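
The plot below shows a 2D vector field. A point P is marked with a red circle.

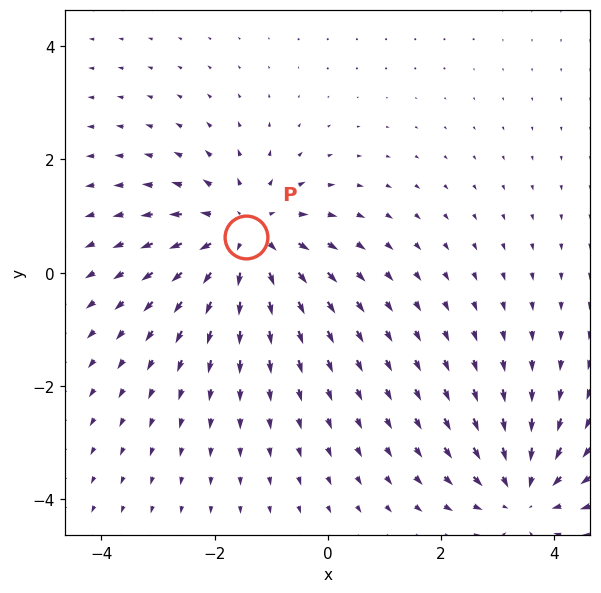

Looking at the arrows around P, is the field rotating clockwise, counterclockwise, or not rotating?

not rotating

Near P at (-1.5, 0.6) the arrows show no circulation. The curl there is ≈0.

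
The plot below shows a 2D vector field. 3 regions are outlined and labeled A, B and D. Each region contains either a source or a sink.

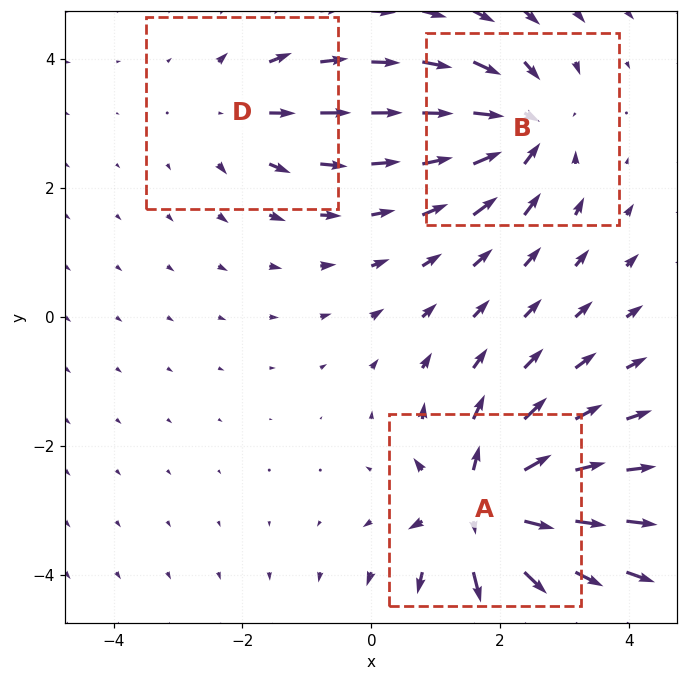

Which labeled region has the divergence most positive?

Divergence at each region's feature centre — A: about +6, B: about -4, D: about +3. Region A is most positive.

A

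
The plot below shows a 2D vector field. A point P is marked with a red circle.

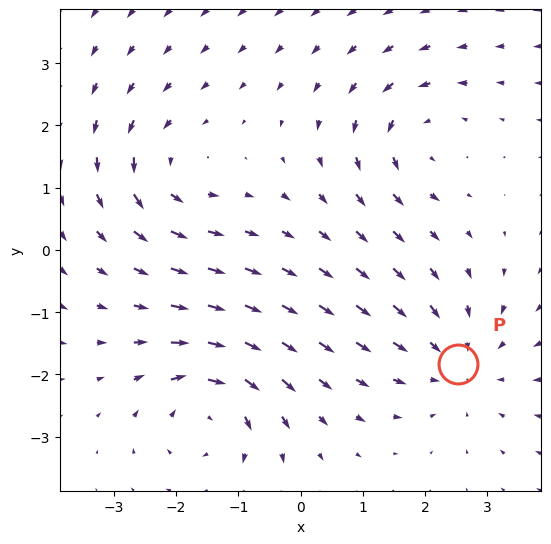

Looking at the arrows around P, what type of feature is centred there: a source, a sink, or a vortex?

At P (2.5, -1.8) the arrows converge inward. Divergence about -4, curl ≈0 — negative divergence with near-zero curl is a sink.

sink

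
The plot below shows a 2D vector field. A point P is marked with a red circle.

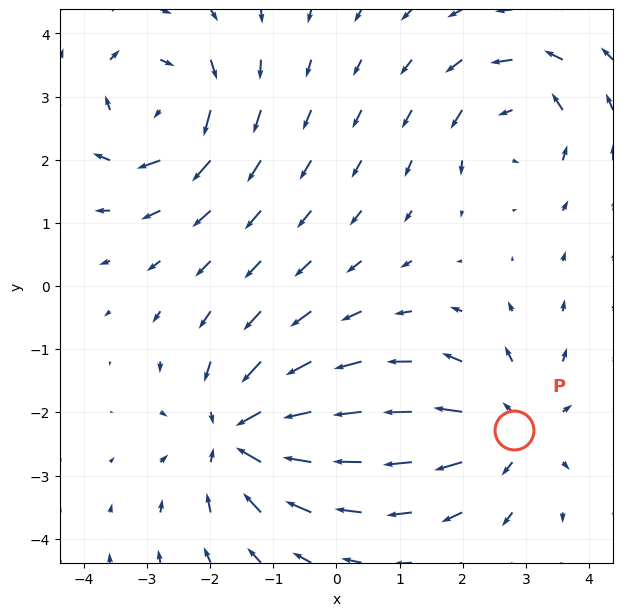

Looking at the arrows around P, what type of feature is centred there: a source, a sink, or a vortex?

At P (2.8, -2.3) the arrows spread outward. Divergence about +3, curl ≈0 — positive divergence with near-zero curl is a source.

source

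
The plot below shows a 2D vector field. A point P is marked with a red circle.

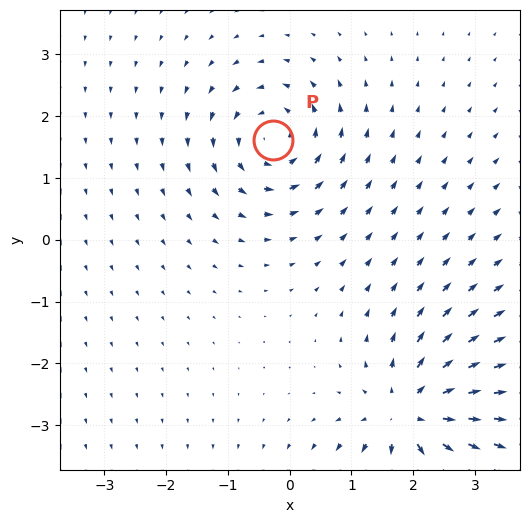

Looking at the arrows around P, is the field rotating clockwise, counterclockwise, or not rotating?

Near P at (-0.3, 1.6) the arrows circulate counterclockwise. The curl (z-component) there is about +4; positive curl means counterclockwise rotation.

counterclockwise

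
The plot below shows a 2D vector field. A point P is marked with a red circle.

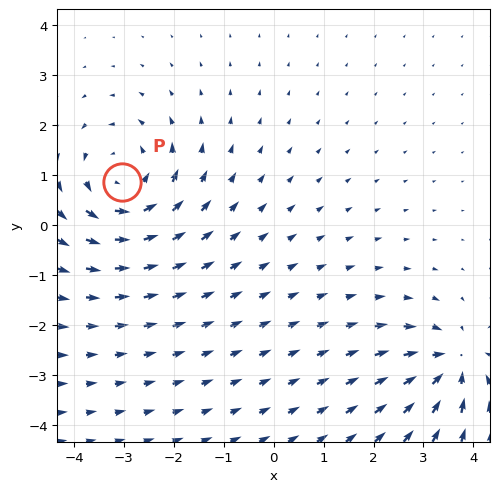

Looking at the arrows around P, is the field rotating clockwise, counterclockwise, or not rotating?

counterclockwise

Near P at (-3.0, 0.9) the arrows circulate counterclockwise. The curl (z-component) there is about +3; positive curl means counterclockwise rotation.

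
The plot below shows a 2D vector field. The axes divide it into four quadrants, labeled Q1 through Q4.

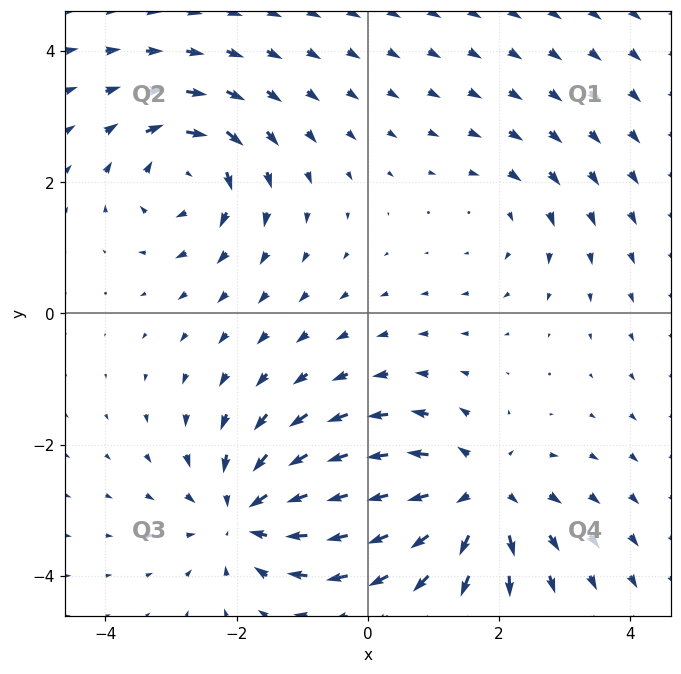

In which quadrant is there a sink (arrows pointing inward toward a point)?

Q3

The sink sits at approximately (-1.8, -3.1), which lies in quadrant Q3. The divergence there is about -5, negative as expected for a sink.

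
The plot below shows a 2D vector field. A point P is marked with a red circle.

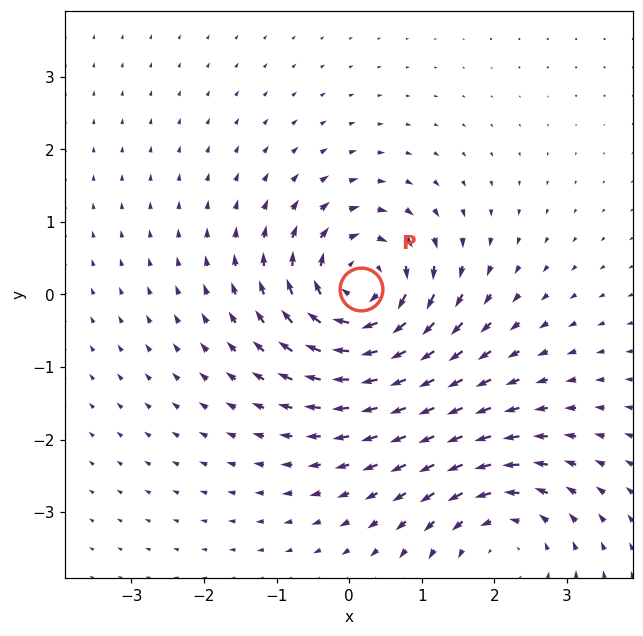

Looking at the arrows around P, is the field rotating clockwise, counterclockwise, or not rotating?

clockwise

Near P at (0.2, 0.1) the arrows circulate clockwise. The curl (z-component) there is about -6; negative curl means clockwise rotation.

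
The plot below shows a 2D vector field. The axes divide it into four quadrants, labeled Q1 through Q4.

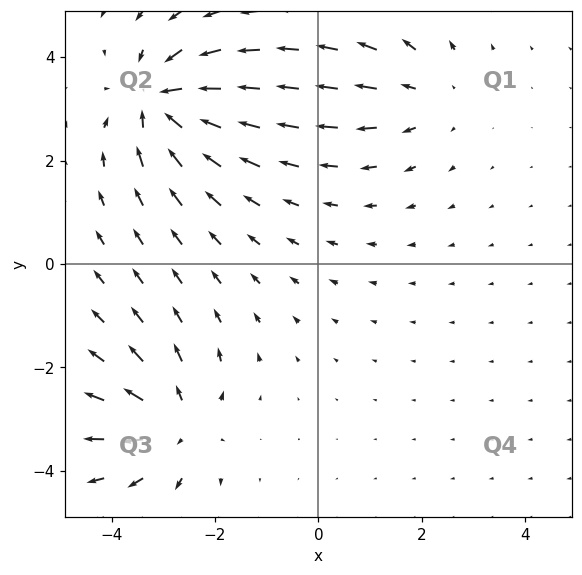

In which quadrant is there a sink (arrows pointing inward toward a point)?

The sink sits at approximately (-3.0, 3.2), which lies in quadrant Q2. The divergence there is about -6, negative as expected for a sink.

Q2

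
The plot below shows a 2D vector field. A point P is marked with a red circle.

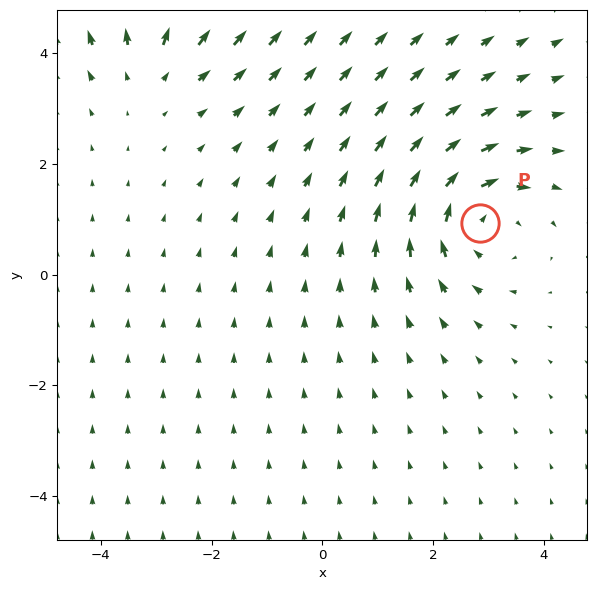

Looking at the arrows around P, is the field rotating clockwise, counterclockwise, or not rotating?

Near P at (2.9, 0.9) the arrows circulate clockwise. The curl (z-component) there is about -4; negative curl means clockwise rotation.

clockwise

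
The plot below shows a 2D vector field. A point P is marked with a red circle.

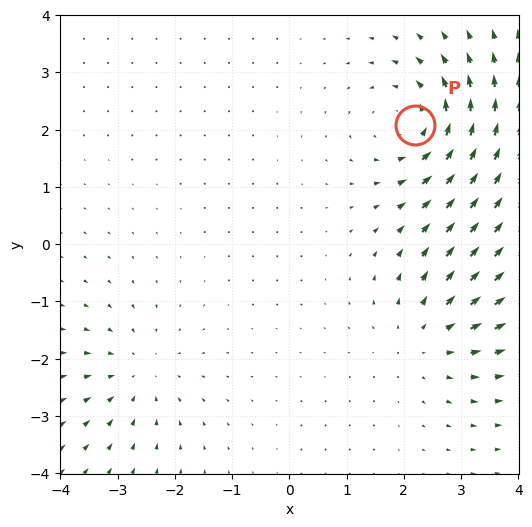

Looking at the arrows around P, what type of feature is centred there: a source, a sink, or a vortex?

vortex

At P (2.2, 2.1) the arrows circulate counterclockwise. Divergence ≈0, curl about +4 — near-zero divergence with nonzero curl is a vortex.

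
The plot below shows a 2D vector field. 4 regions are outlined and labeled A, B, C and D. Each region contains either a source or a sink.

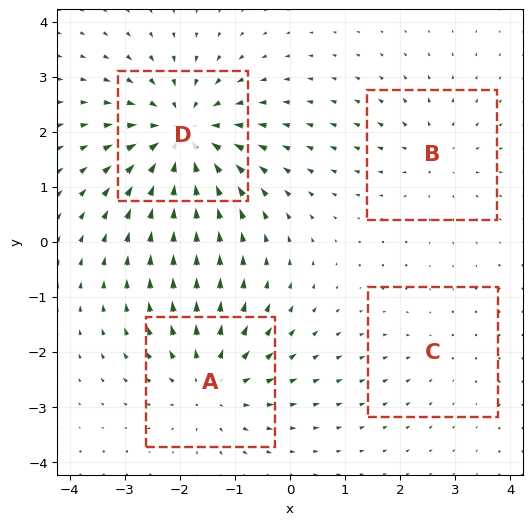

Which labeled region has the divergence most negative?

Divergence at each region's feature centre — A: about +5, B: about +3, C: about -2, D: about -7. Region D is most negative.

D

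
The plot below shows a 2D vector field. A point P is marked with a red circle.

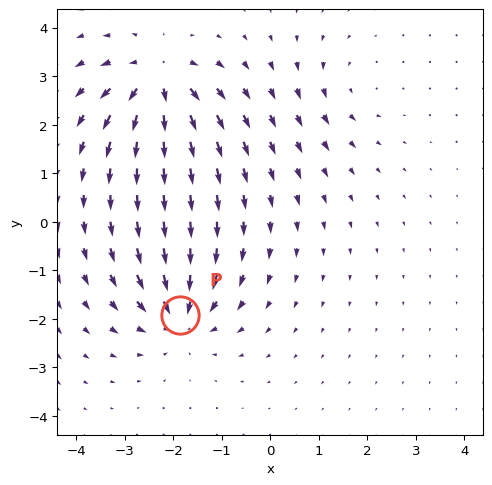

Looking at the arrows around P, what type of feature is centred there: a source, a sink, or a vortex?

sink

At P (-1.9, -1.9) the arrows converge inward. Divergence about -5, curl ≈0 — negative divergence with near-zero curl is a sink.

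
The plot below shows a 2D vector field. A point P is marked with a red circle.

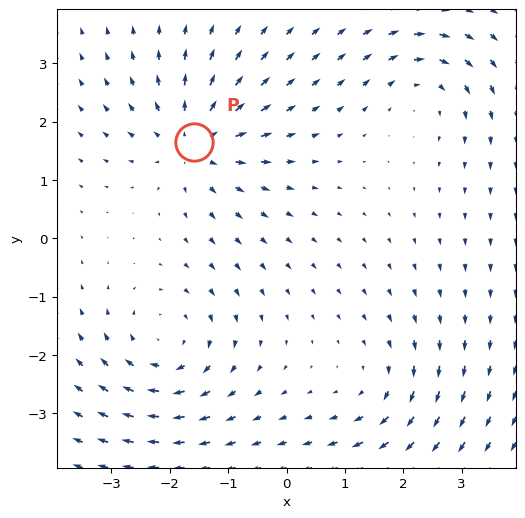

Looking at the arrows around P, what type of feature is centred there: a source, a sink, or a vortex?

source

At P (-1.6, 1.6) the arrows spread outward. Divergence about +5, curl ≈0 — positive divergence with near-zero curl is a source.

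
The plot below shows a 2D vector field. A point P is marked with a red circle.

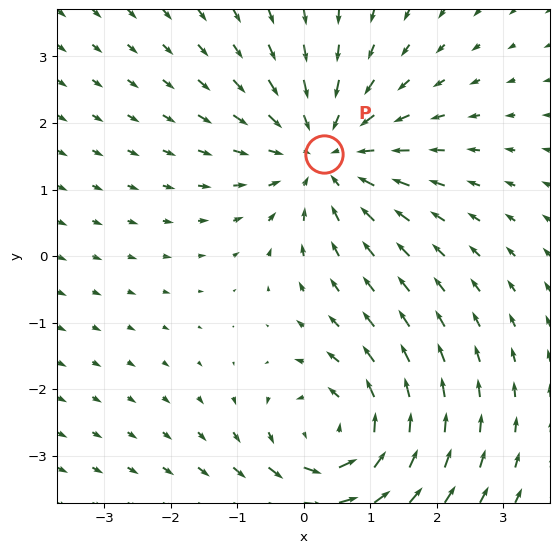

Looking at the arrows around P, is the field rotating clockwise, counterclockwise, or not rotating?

not rotating

Near P at (0.3, 1.5) the arrows show no circulation. The curl there is ≈0.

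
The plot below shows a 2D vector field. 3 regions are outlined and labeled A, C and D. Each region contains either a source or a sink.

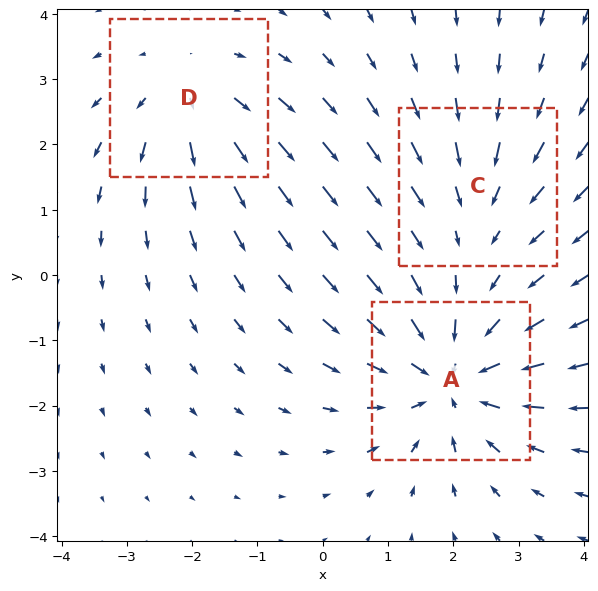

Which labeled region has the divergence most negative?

Divergence at each region's feature centre — A: about -4, C: about -2, D: about +3. Region A is most negative.

A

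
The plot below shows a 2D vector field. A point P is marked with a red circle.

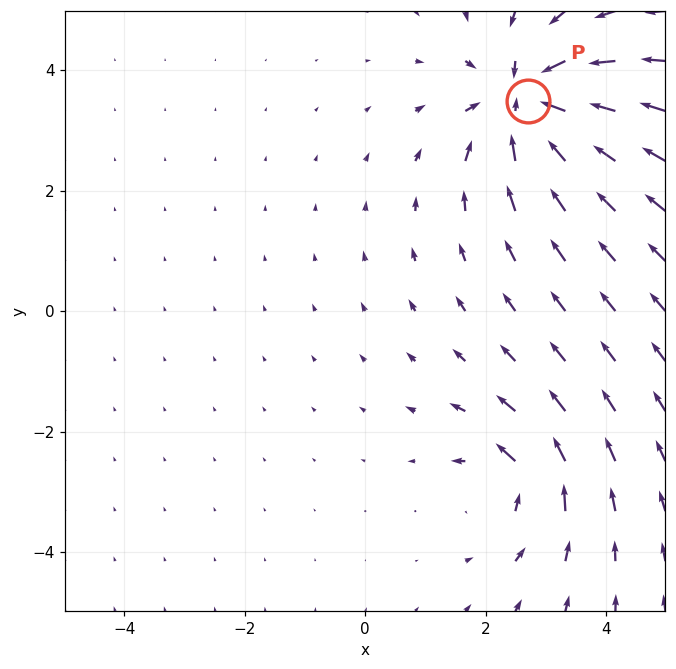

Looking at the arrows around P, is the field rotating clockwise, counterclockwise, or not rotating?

Near P at (2.7, 3.5) the arrows show no circulation. The curl there is ≈0.

not rotating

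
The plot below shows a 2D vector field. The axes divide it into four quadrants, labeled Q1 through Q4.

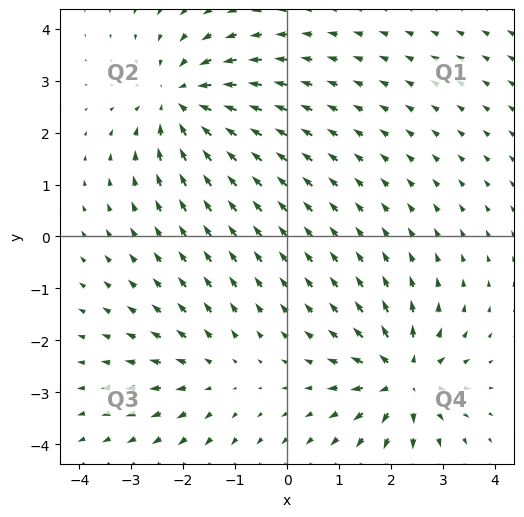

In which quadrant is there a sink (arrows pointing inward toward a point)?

The sink sits at approximately (-2.0, 2.6), which lies in quadrant Q2. The divergence there is about -5, negative as expected for a sink.

Q2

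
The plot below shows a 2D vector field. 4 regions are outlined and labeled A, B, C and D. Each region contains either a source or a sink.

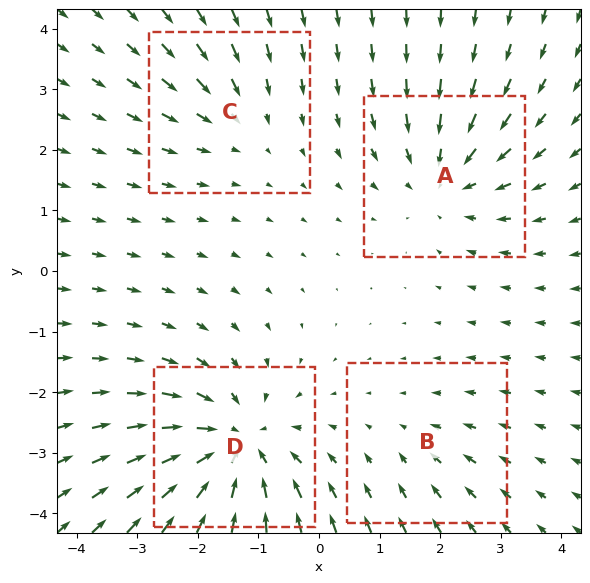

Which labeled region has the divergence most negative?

D

Divergence at each region's feature centre — A: about -5, B: about -2, C: about -3, D: about -7. Region D is most negative.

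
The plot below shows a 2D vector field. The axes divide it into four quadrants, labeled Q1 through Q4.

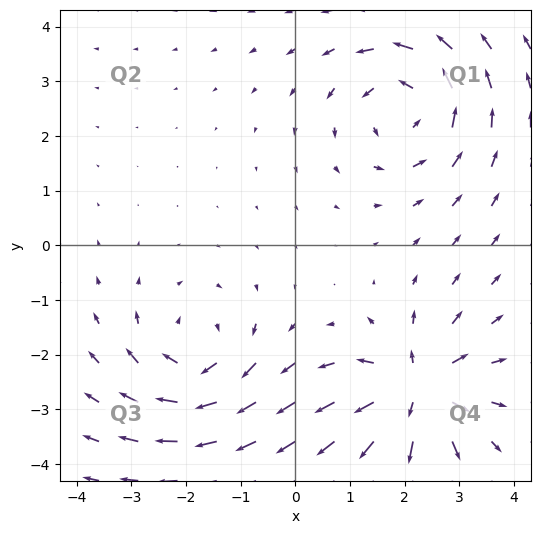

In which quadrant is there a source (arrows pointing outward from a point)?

The source sits at approximately (2.2, -2.7), which lies in quadrant Q4. The divergence there is about +7, positive as expected for a source.

Q4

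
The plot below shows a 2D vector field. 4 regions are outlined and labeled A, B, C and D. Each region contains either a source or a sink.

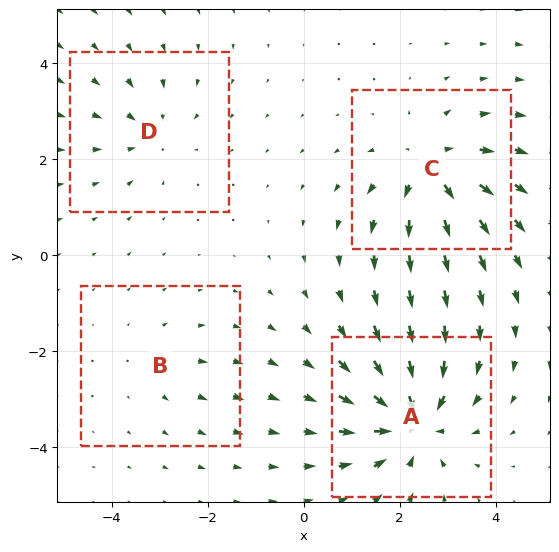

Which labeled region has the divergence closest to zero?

Divergence at each region's feature centre — A: about -7, B: about +2, C: about +5, D: about -3. Region B is closest to zero.

B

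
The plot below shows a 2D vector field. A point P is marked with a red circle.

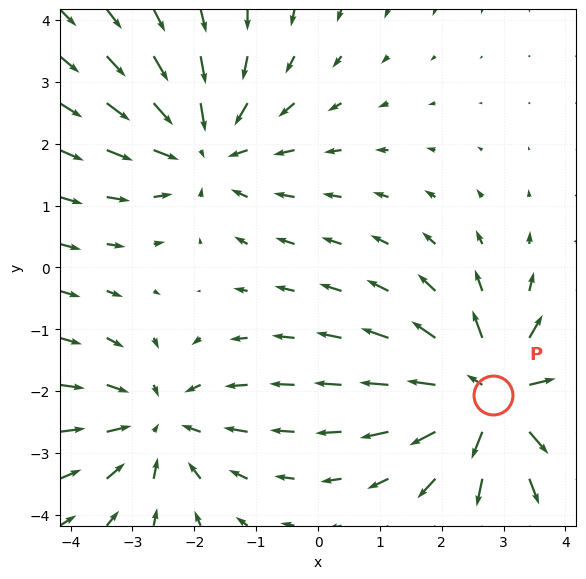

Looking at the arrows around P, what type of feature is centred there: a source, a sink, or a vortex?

At P (2.8, -2.1) the arrows spread outward. Divergence about +5, curl ≈0 — positive divergence with near-zero curl is a source.

source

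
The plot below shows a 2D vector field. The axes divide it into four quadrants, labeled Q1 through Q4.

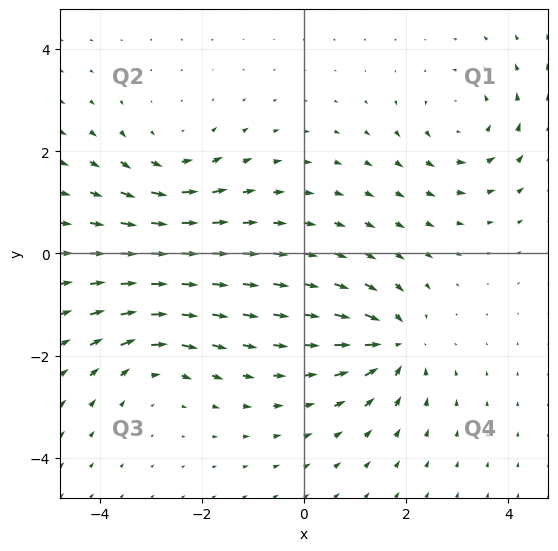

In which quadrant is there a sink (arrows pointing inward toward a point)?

Q4

The sink sits at approximately (1.8, -1.8), which lies in quadrant Q4. The divergence there is about -6, negative as expected for a sink.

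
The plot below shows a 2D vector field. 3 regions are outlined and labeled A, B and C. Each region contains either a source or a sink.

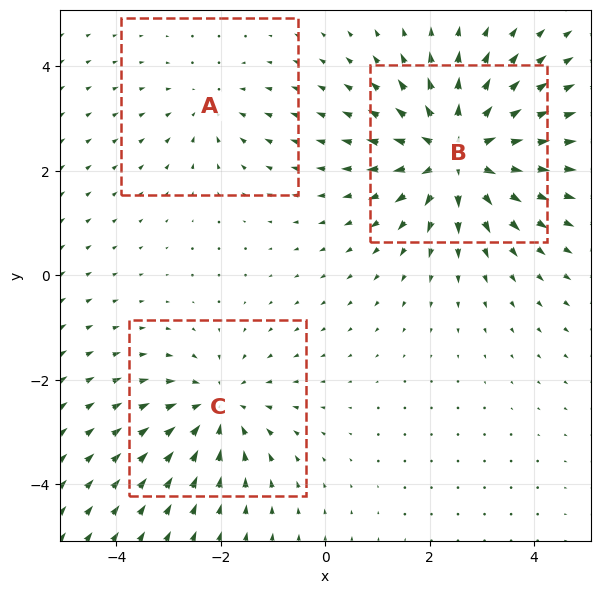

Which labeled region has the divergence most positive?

Divergence at each region's feature centre — A: about -2, B: about +5, C: about -3. Region B is most positive.

B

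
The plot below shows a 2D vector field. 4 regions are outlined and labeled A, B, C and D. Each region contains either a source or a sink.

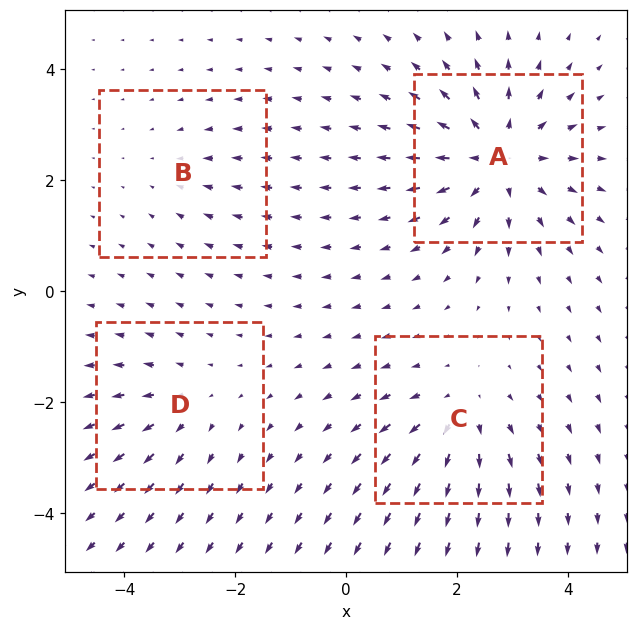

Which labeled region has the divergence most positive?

Divergence at each region's feature centre — A: about +7, B: about -2, C: about +4, D: about +3. Region A is most positive.

A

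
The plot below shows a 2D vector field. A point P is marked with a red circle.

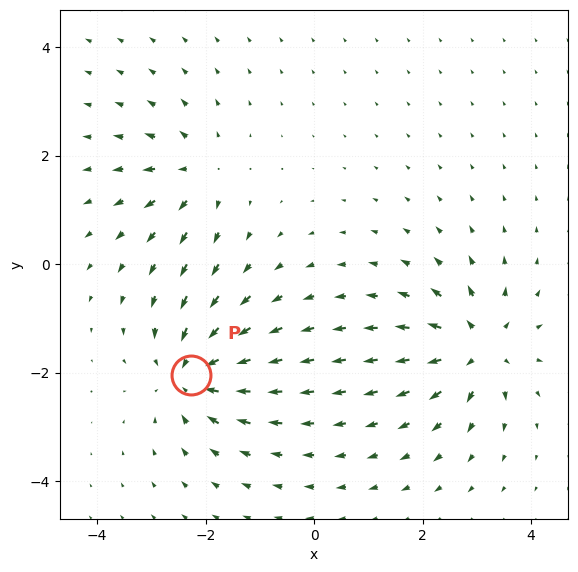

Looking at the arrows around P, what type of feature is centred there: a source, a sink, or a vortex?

sink

At P (-2.3, -2.0) the arrows converge inward. Divergence about -4, curl ≈0 — negative divergence with near-zero curl is a sink.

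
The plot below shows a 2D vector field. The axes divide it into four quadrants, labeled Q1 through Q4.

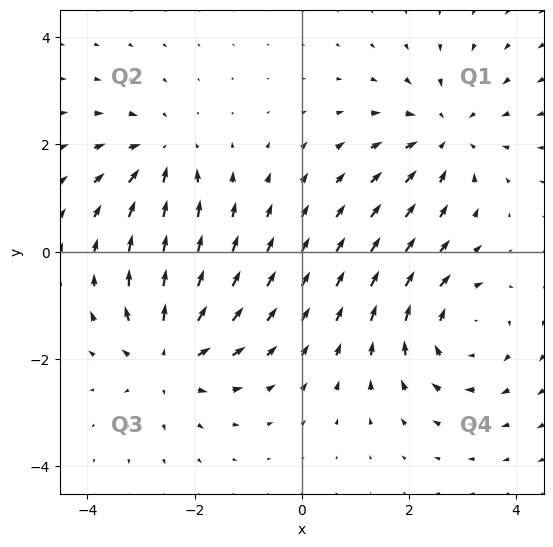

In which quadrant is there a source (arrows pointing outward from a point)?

The source sits at approximately (-2.5, -1.9), which lies in quadrant Q3. The divergence there is about +5, positive as expected for a source.

Q3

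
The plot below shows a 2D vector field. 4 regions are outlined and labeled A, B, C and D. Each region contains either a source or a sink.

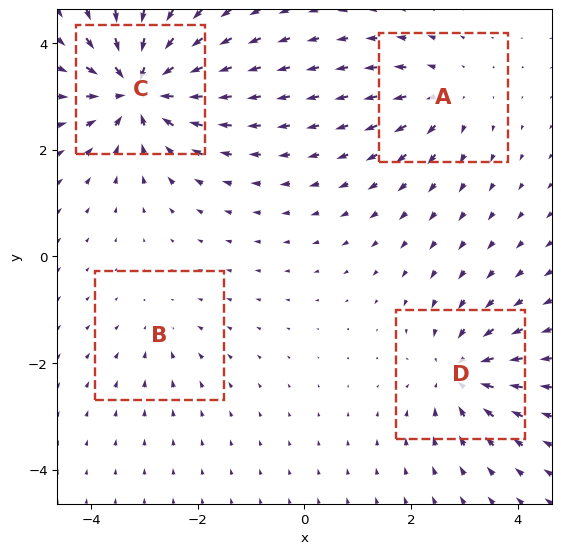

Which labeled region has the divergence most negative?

Divergence at each region's feature centre — A: about +4, B: about -2, C: about -9, D: about -5. Region C is most negative.

C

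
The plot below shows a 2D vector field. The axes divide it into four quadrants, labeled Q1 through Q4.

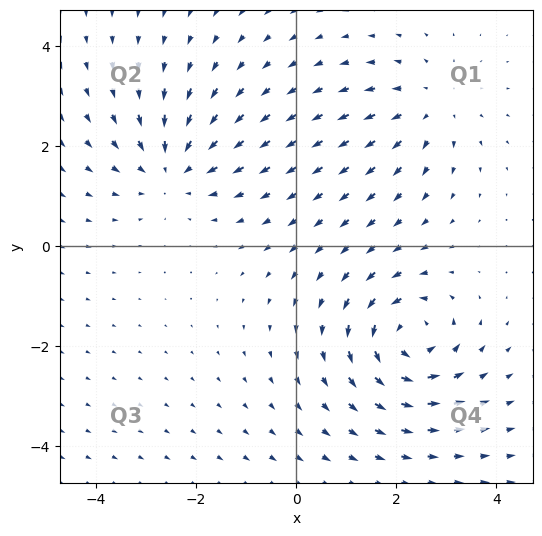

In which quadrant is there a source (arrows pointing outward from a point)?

The source sits at approximately (2.7, 2.8), which lies in quadrant Q1. The divergence there is about +2, positive as expected for a source.

Q1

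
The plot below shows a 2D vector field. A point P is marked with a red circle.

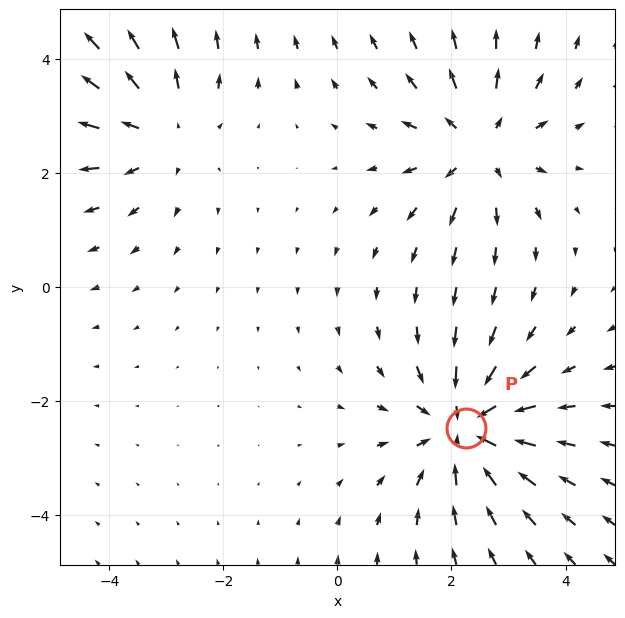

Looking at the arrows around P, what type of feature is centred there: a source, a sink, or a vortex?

At P (2.2, -2.5) the arrows converge inward. Divergence about -4, curl ≈0 — negative divergence with near-zero curl is a sink.

sink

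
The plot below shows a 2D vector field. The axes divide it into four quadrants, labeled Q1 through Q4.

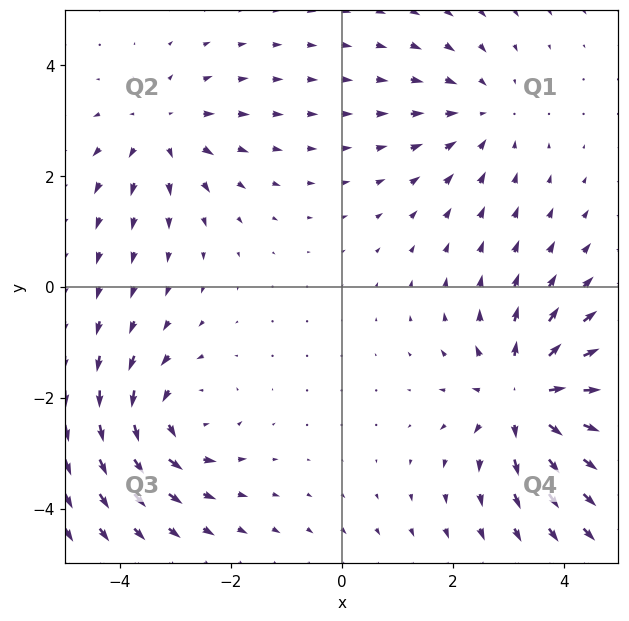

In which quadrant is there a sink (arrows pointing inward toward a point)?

Q1

The sink sits at approximately (2.5, 3.1), which lies in quadrant Q1. The divergence there is about -2, negative as expected for a sink.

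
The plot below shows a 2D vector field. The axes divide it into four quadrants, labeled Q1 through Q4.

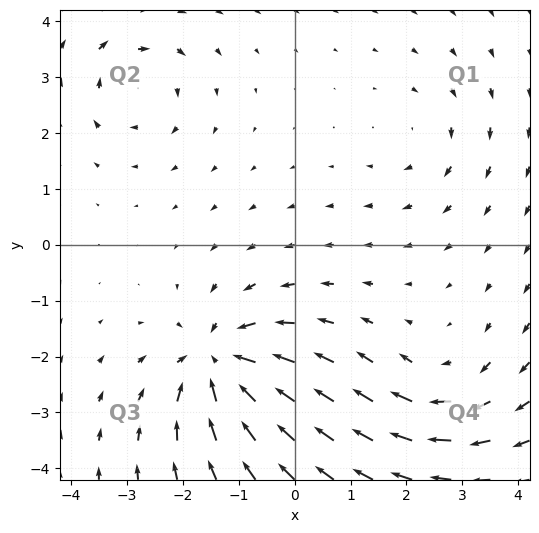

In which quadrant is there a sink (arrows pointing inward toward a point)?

Q3

The sink sits at approximately (-1.3, -2.1), which lies in quadrant Q3. The divergence there is about -6, negative as expected for a sink.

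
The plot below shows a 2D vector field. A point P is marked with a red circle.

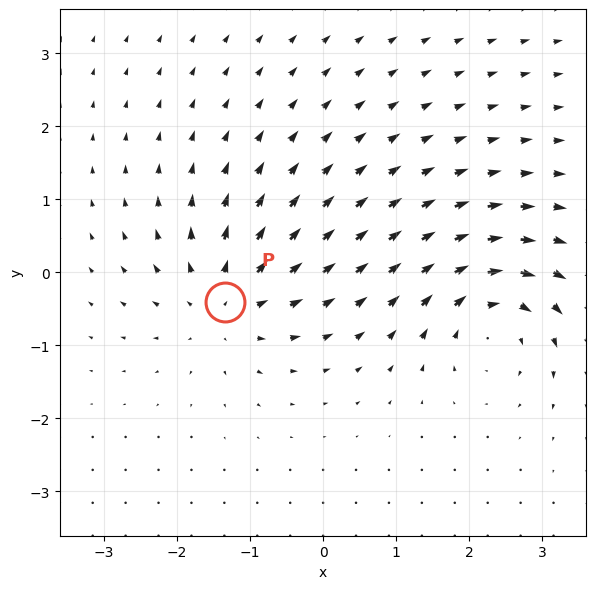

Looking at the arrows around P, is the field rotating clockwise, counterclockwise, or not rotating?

Near P at (-1.3, -0.4) the arrows show no circulation. The curl there is ≈0.

not rotating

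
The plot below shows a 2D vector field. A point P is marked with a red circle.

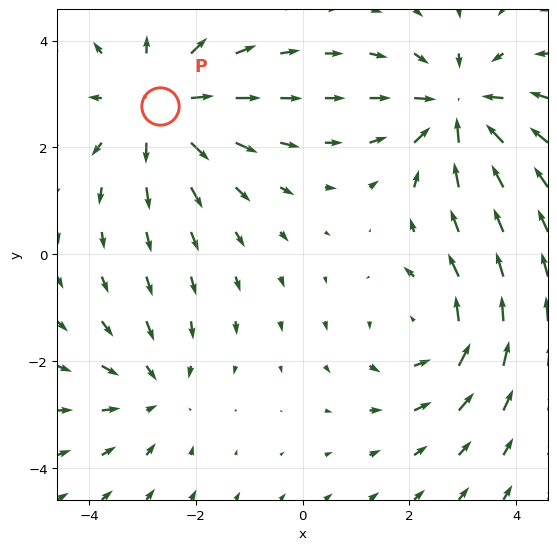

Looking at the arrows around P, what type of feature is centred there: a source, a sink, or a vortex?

At P (-2.7, 2.8) the arrows spread outward. Divergence about +4, curl ≈0 — positive divergence with near-zero curl is a source.

source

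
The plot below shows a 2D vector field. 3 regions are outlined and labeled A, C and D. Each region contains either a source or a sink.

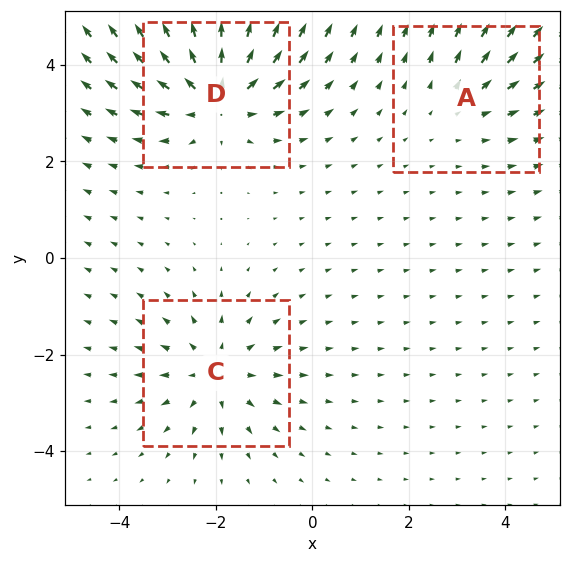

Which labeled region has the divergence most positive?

Divergence at each region's feature centre — A: about +2, C: about +3, D: about +5. Region D is most positive.

D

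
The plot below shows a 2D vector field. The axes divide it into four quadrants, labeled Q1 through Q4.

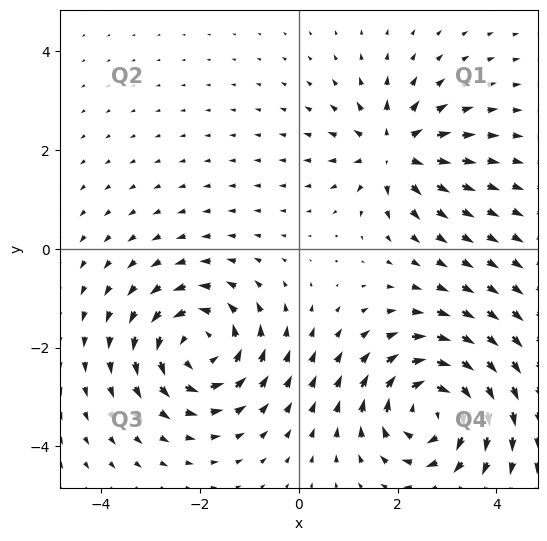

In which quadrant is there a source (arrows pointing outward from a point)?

The source sits at approximately (1.9, 2.0), which lies in quadrant Q1. The divergence there is about +4, positive as expected for a source.

Q1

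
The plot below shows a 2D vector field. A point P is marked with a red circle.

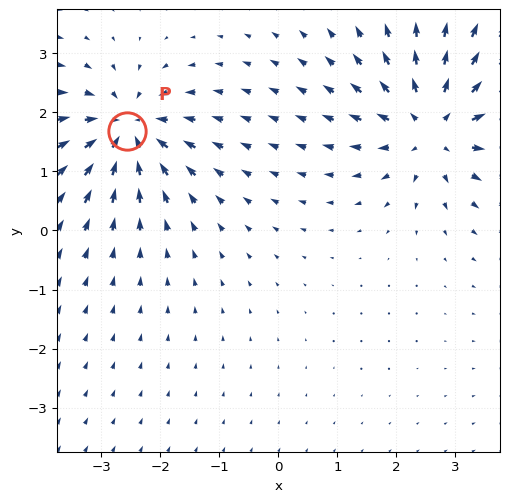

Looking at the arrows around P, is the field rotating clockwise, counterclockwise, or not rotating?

not rotating

Near P at (-2.6, 1.7) the arrows show no circulation. The curl there is ≈0.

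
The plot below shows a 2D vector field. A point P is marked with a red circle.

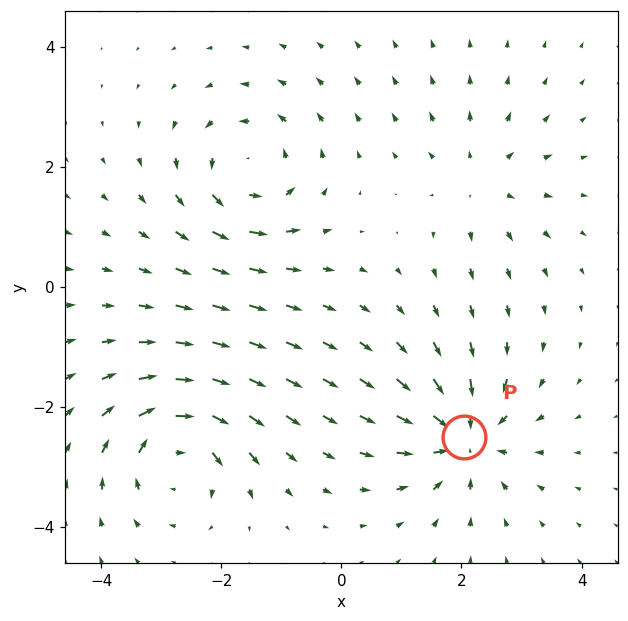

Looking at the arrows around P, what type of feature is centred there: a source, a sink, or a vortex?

At P (2.0, -2.5) the arrows converge inward. Divergence about -6, curl ≈0 — negative divergence with near-zero curl is a sink.

sink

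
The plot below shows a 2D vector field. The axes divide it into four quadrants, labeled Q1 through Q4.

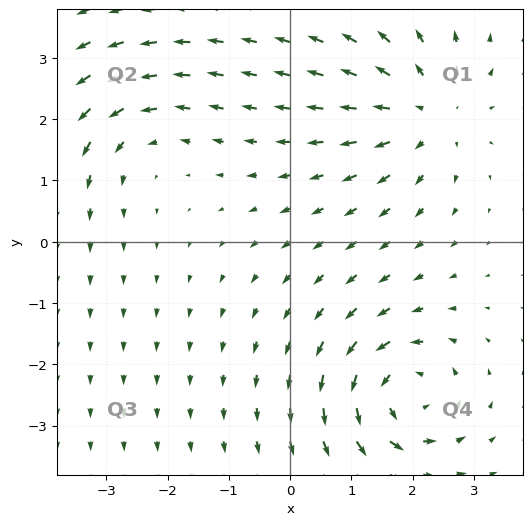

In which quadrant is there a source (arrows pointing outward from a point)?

The source sits at approximately (2.2, 2.1), which lies in quadrant Q1. The divergence there is about +3, positive as expected for a source.

Q1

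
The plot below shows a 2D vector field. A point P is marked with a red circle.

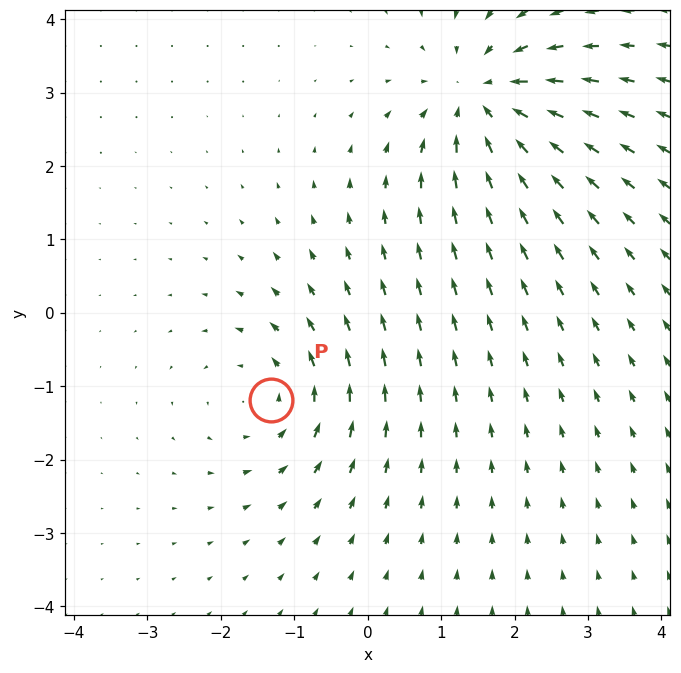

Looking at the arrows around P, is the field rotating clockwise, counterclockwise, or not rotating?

counterclockwise

Near P at (-1.3, -1.2) the arrows circulate counterclockwise. The curl (z-component) there is about +3; positive curl means counterclockwise rotation.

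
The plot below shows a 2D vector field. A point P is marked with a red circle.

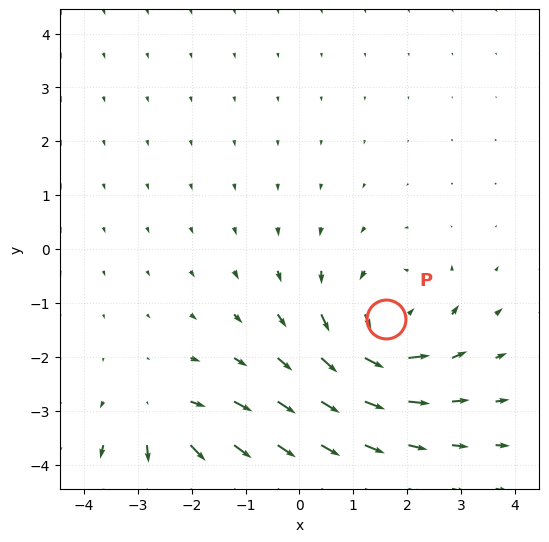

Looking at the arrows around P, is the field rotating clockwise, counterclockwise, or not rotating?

counterclockwise

Near P at (1.6, -1.3) the arrows circulate counterclockwise. The curl (z-component) there is about +5; positive curl means counterclockwise rotation.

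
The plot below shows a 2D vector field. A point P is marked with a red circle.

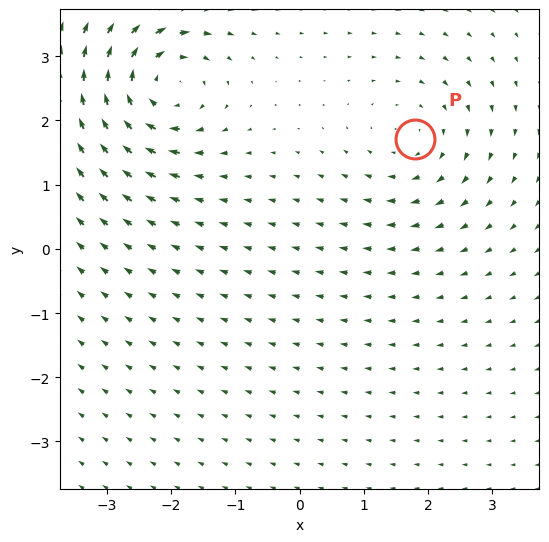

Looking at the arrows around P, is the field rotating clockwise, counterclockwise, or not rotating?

Near P at (1.8, 1.7) the arrows circulate clockwise. The curl (z-component) there is about -3; negative curl means clockwise rotation.

clockwise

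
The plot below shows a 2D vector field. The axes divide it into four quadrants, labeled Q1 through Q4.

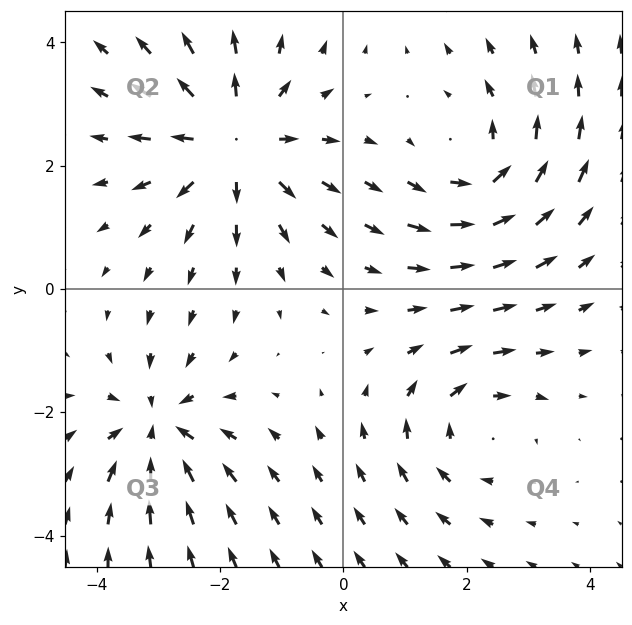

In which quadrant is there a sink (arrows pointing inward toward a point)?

Q3

The sink sits at approximately (-3.0, -2.2), which lies in quadrant Q3. The divergence there is about -4, negative as expected for a sink.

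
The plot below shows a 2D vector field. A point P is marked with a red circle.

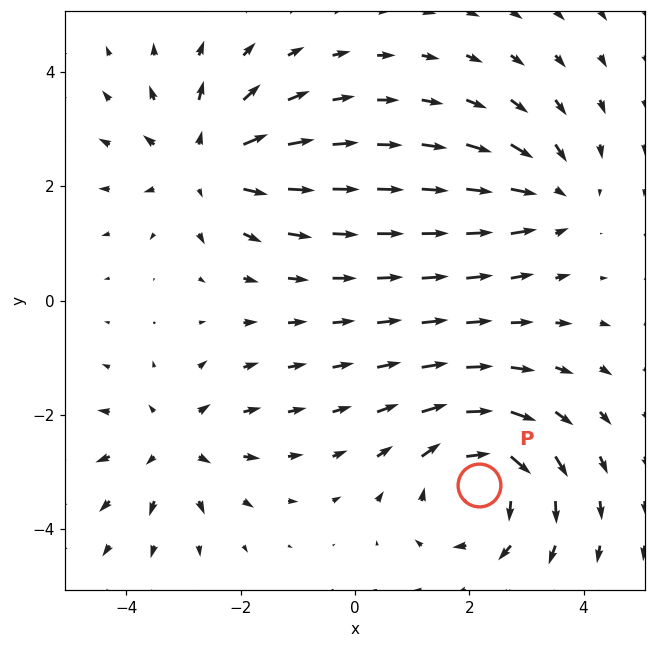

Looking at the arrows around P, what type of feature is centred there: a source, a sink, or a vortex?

At P (2.2, -3.2) the arrows circulate clockwise. Divergence ≈0, curl about -4 — near-zero divergence with nonzero curl is a vortex.

vortex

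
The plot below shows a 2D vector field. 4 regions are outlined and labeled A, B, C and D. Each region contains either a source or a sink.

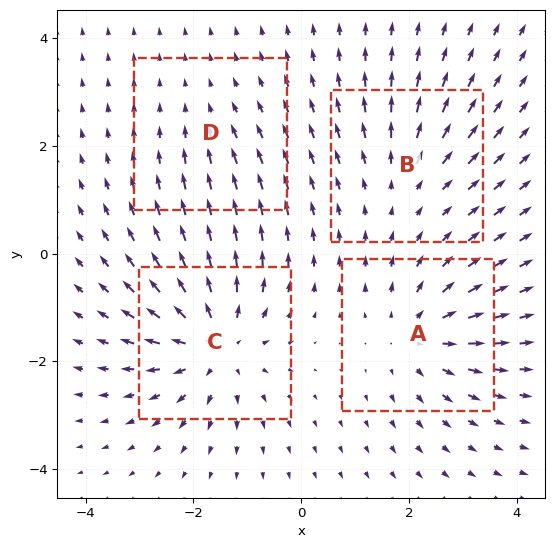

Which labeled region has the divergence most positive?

Divergence at each region's feature centre — A: about +5, B: about +3, C: about +7, D: about -2. Region C is most positive.

C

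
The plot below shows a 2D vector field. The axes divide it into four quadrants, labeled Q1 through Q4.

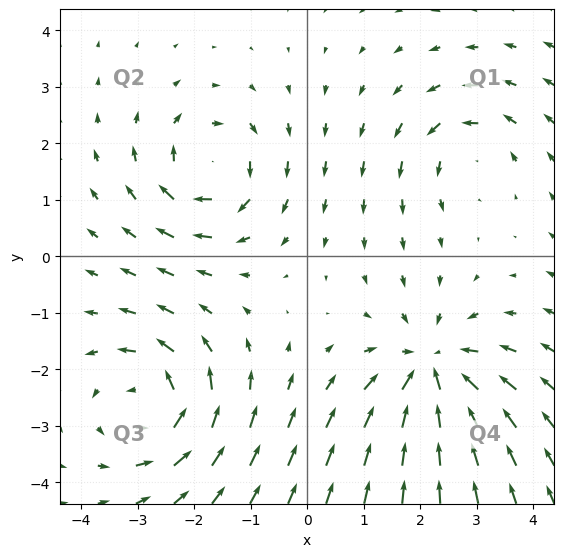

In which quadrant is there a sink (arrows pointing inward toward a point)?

The sink sits at approximately (2.2, -2.0), which lies in quadrant Q4. The divergence there is about -5, negative as expected for a sink.

Q4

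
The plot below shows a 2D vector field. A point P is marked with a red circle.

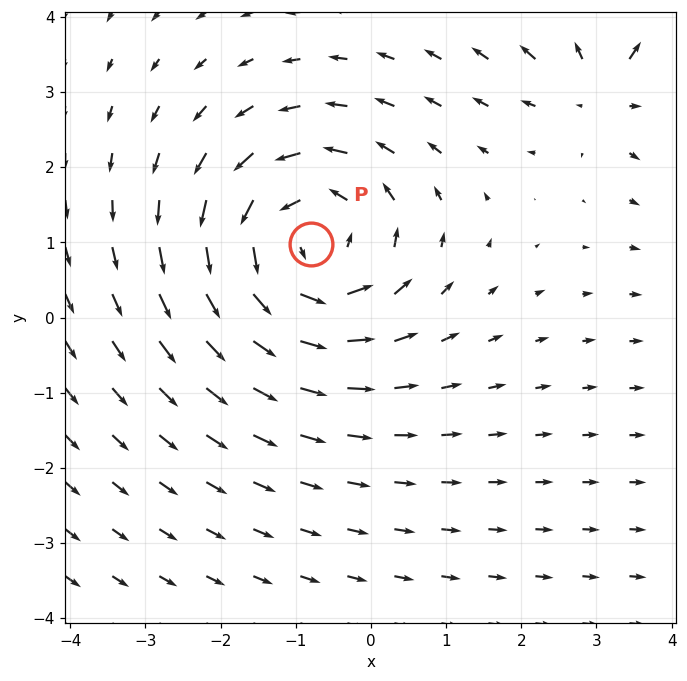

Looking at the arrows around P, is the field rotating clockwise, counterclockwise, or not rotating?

Near P at (-0.8, 1.0) the arrows circulate counterclockwise. The curl (z-component) there is about +4; positive curl means counterclockwise rotation.

counterclockwise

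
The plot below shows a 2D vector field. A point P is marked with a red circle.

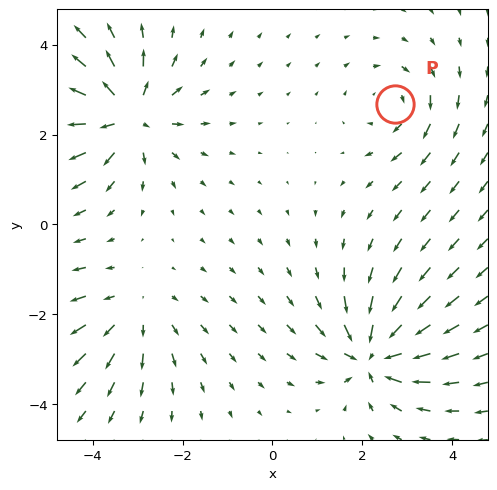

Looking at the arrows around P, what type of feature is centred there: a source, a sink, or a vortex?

At P (2.7, 2.7) the arrows circulate clockwise. Divergence ≈0, curl about -3 — near-zero divergence with nonzero curl is a vortex.

vortex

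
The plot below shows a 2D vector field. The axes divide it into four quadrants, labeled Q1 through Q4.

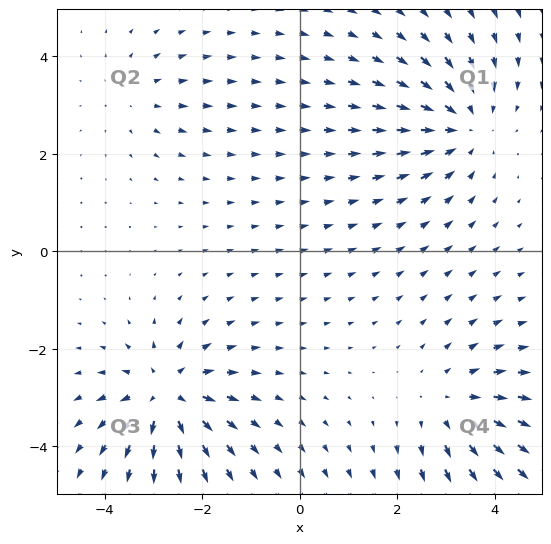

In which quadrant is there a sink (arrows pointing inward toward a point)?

Q1

The sink sits at approximately (3.3, 2.6), which lies in quadrant Q1. The divergence there is about -4, negative as expected for a sink.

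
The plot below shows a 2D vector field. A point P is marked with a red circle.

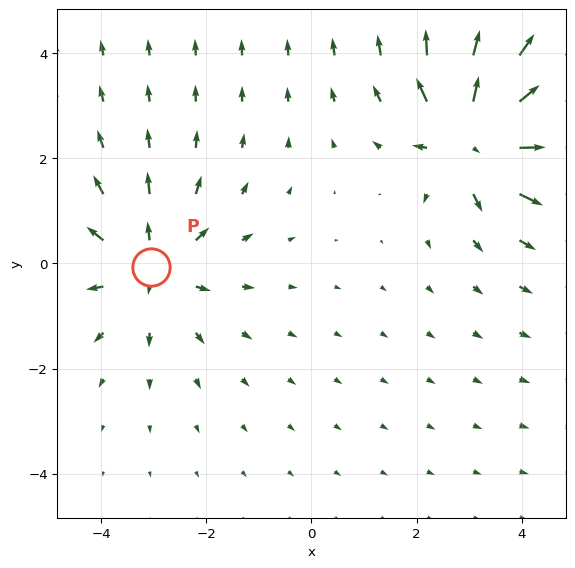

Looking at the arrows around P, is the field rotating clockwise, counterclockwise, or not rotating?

Near P at (-3.1, -0.1) the arrows show no circulation. The curl there is ≈0.

not rotating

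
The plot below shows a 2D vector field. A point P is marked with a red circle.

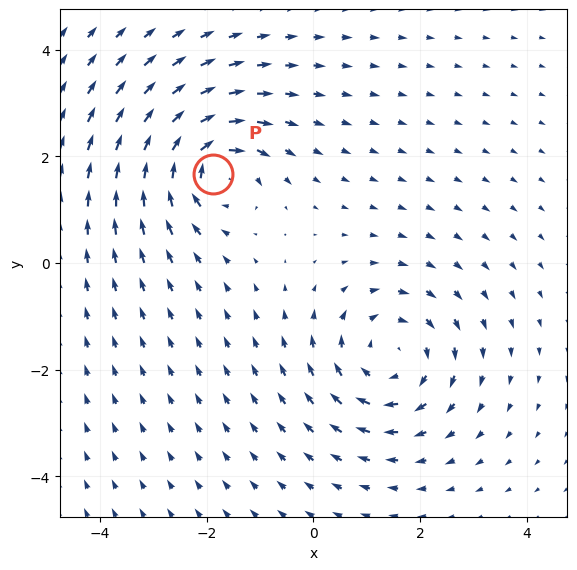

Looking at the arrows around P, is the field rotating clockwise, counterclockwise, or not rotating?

clockwise

Near P at (-1.9, 1.7) the arrows circulate clockwise. The curl (z-component) there is about -5; negative curl means clockwise rotation.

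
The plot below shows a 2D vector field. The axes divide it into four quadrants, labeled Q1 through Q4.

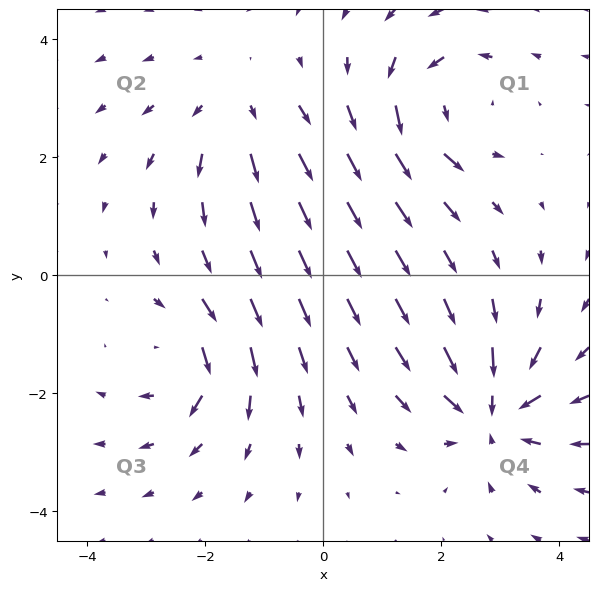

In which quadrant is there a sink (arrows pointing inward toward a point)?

The sink sits at approximately (2.9, -2.3), which lies in quadrant Q4. The divergence there is about -5, negative as expected for a sink.

Q4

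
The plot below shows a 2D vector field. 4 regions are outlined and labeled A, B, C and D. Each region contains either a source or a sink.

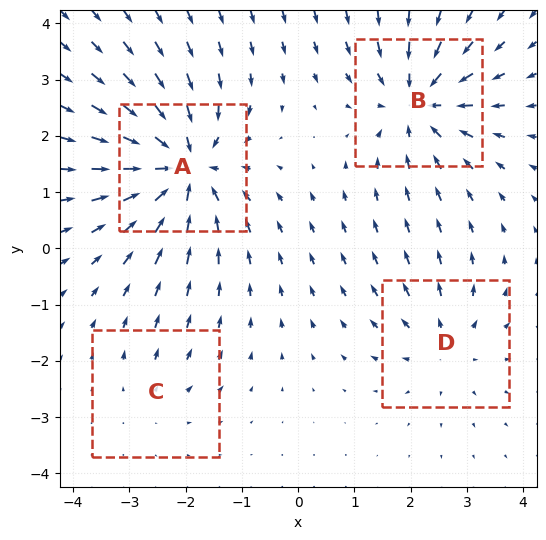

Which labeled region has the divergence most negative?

Divergence at each region's feature centre — A: about -7, B: about -6, C: about +2, D: about +4. Region A is most negative.

A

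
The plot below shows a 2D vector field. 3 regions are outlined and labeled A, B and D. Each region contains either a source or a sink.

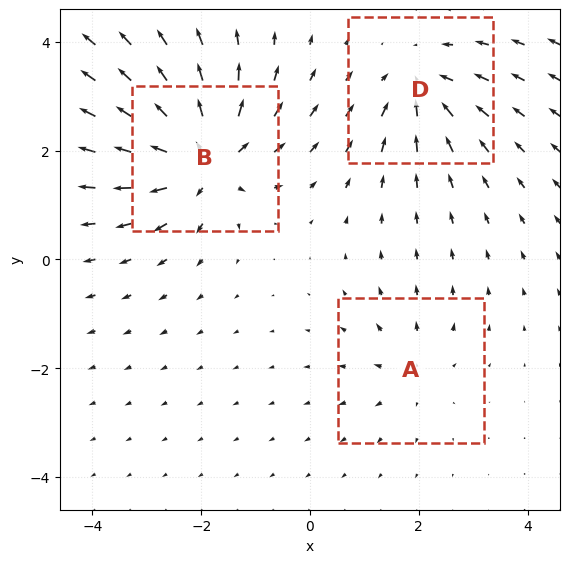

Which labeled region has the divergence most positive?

B

Divergence at each region's feature centre — A: about +2, B: about +6, D: about -4. Region B is most positive.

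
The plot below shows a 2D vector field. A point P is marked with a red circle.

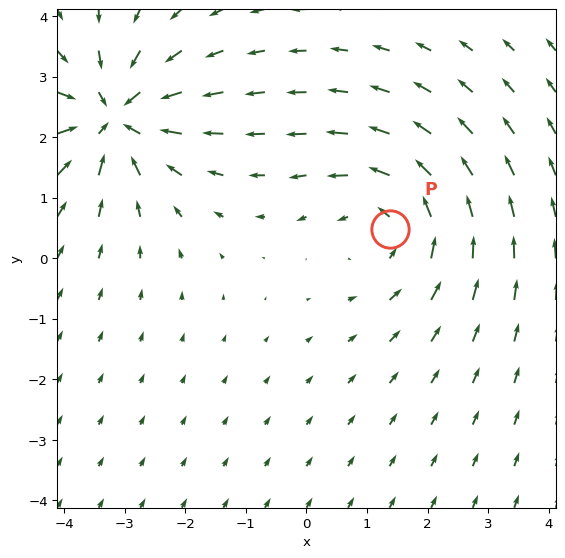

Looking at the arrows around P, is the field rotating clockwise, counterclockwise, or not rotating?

counterclockwise

Near P at (1.4, 0.5) the arrows circulate counterclockwise. The curl (z-component) there is about +2; positive curl means counterclockwise rotation.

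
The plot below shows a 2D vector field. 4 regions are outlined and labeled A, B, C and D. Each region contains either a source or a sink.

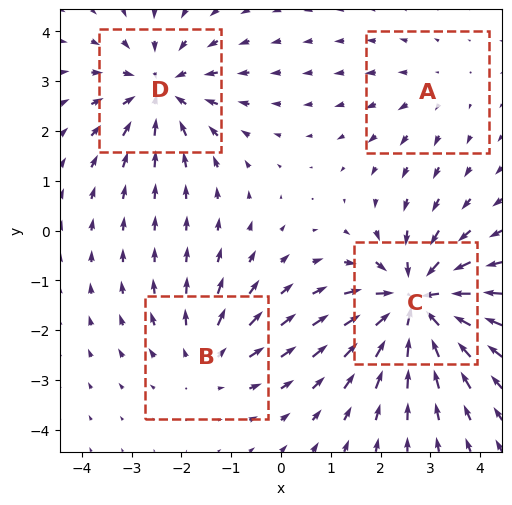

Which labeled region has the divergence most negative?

C

Divergence at each region's feature centre — A: about +2, B: about +3, C: about -7, D: about -5. Region C is most negative.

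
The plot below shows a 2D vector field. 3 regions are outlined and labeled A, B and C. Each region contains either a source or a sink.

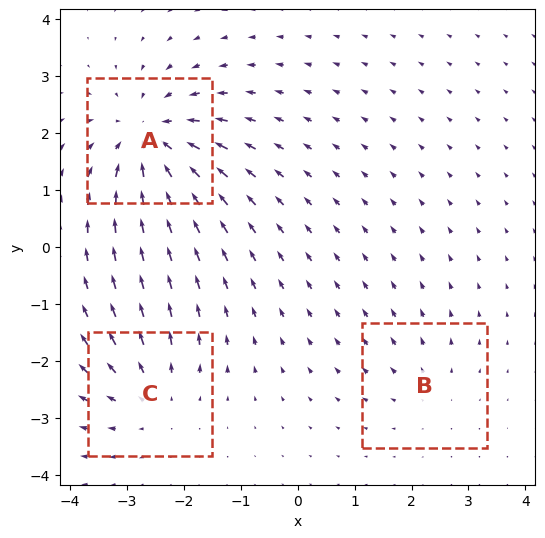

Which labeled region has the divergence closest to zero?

B

Divergence at each region's feature centre — A: about -5, B: about +2, C: about +3. Region B is closest to zero.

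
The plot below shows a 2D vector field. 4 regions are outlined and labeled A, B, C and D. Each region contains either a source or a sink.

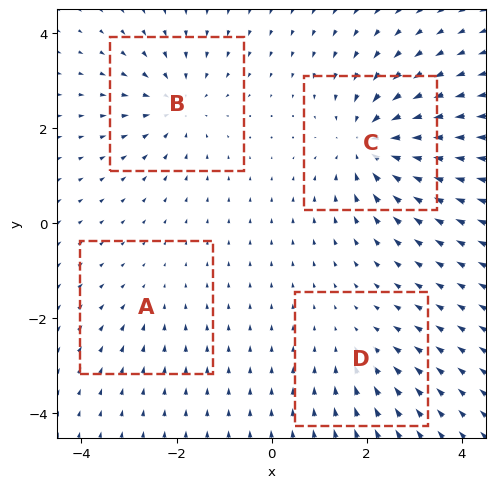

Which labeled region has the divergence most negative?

Divergence at each region's feature centre — A: about -2, B: about -5, C: about -7, D: about -3. Region C is most negative.

C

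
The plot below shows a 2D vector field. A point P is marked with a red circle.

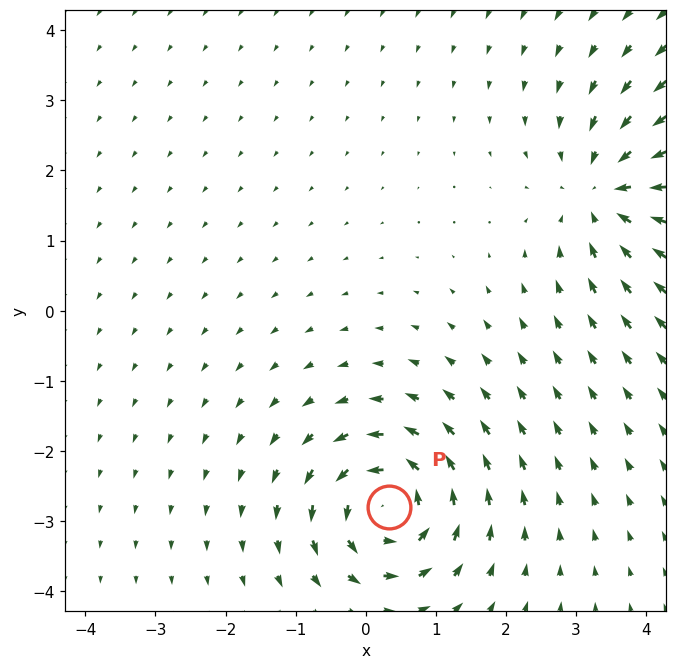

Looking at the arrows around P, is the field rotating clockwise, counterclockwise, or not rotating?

counterclockwise

Near P at (0.3, -2.8) the arrows circulate counterclockwise. The curl (z-component) there is about +6; positive curl means counterclockwise rotation.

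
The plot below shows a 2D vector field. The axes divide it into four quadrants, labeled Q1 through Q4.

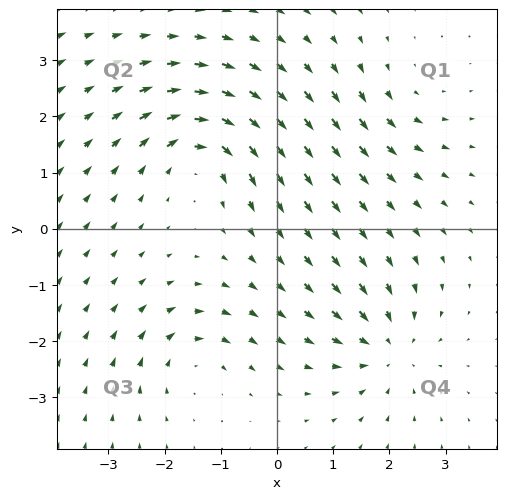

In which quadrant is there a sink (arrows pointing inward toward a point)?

Q4

The sink sits at approximately (2.0, -2.1), which lies in quadrant Q4. The divergence there is about -5, negative as expected for a sink.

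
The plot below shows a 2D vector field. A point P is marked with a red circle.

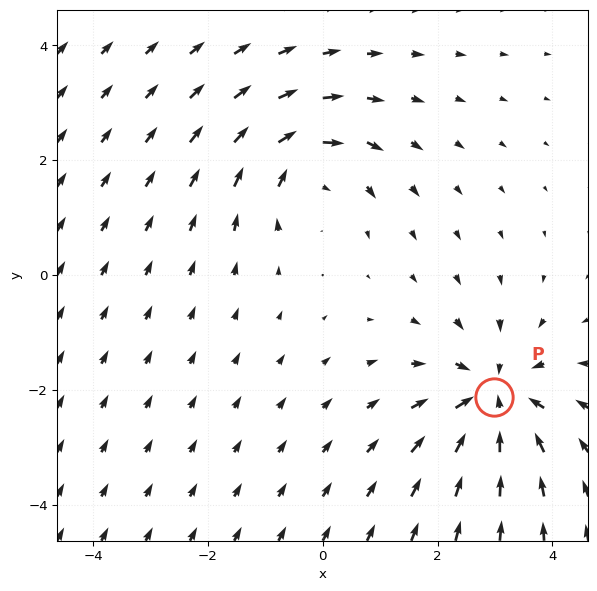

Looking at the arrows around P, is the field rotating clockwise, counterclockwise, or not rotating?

Near P at (3.0, -2.1) the arrows show no circulation. The curl there is ≈0.

not rotating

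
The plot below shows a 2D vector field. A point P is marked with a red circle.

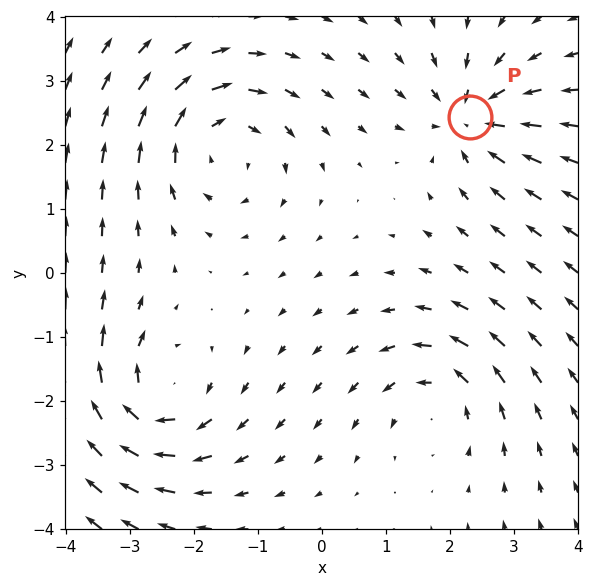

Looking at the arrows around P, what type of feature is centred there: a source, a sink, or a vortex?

sink

At P (2.3, 2.4) the arrows converge inward. Divergence about -5, curl ≈0 — negative divergence with near-zero curl is a sink.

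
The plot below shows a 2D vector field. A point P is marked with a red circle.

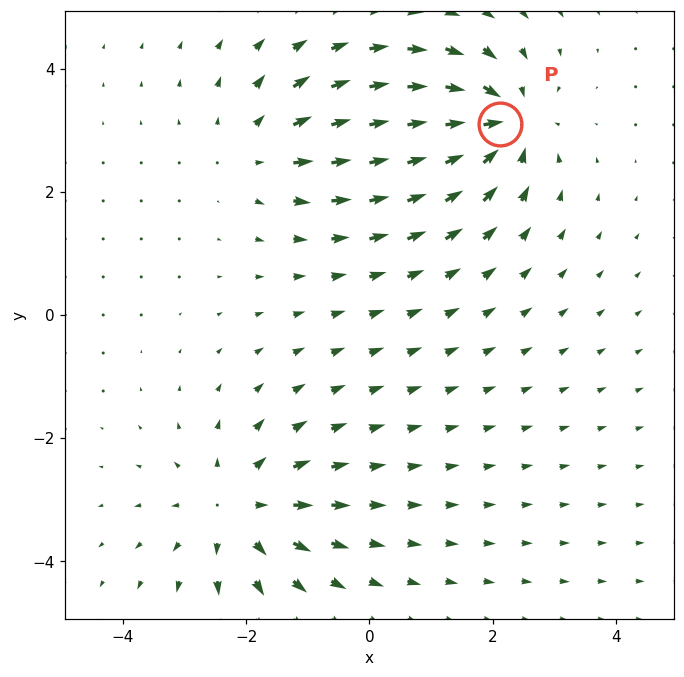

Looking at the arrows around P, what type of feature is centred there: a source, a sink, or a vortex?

At P (2.1, 3.1) the arrows converge inward. Divergence about -6, curl ≈0 — negative divergence with near-zero curl is a sink.

sink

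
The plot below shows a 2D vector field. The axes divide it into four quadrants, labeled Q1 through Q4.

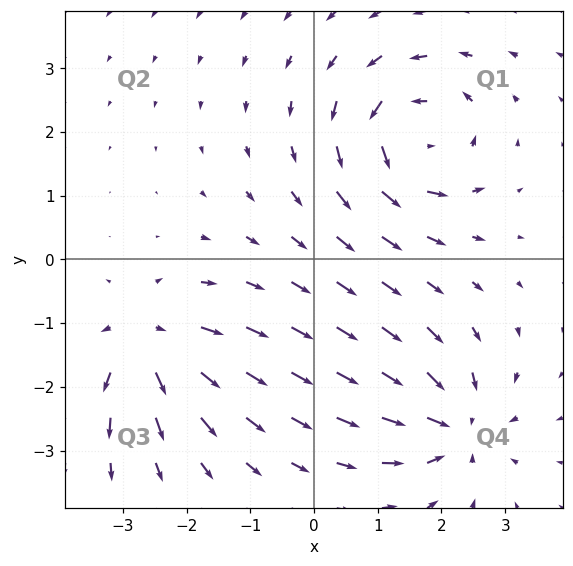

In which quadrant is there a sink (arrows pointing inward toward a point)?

Q4

The sink sits at approximately (2.2, -2.6), which lies in quadrant Q4. The divergence there is about -4, negative as expected for a sink.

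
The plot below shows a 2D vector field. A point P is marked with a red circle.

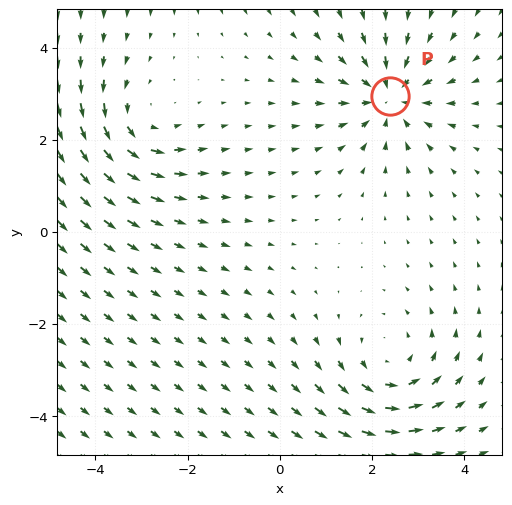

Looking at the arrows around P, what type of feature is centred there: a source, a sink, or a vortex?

At P (2.4, 3.0) the arrows converge inward. Divergence about -5, curl ≈0 — negative divergence with near-zero curl is a sink.

sink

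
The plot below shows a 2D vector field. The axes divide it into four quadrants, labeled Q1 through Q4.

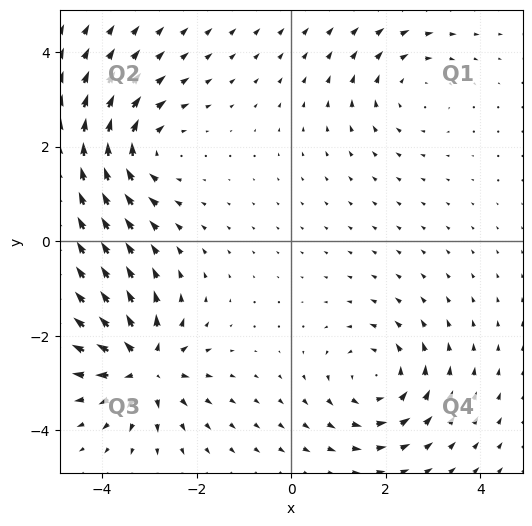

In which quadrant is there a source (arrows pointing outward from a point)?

Q3

The source sits at approximately (-3.1, -2.6), which lies in quadrant Q3. The divergence there is about +7, positive as expected for a source.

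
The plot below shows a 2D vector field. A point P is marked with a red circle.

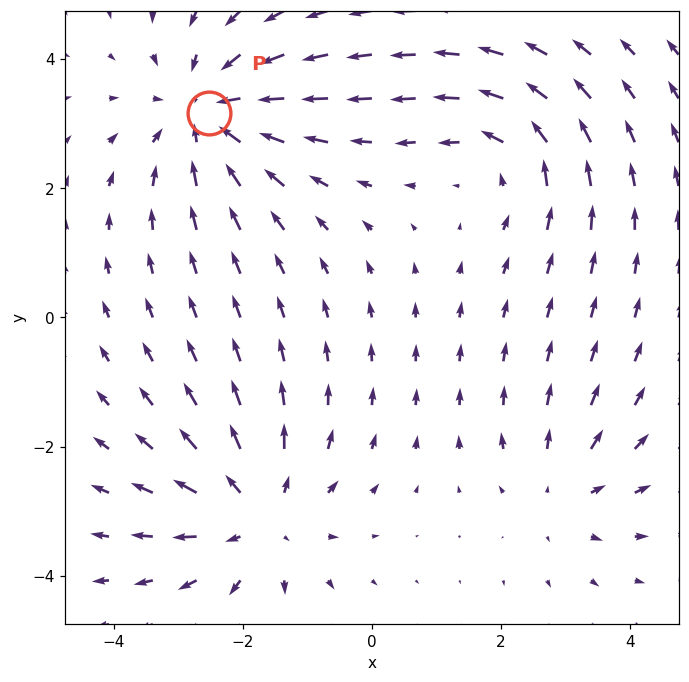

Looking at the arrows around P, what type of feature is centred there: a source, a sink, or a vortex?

At P (-2.5, 3.2) the arrows converge inward. Divergence about -4, curl ≈0 — negative divergence with near-zero curl is a sink.

sink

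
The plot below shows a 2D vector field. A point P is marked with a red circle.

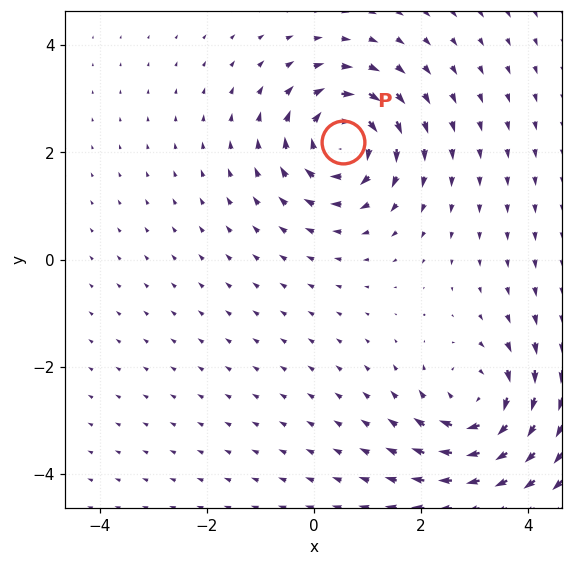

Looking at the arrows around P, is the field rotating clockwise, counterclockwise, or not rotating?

Near P at (0.5, 2.2) the arrows circulate clockwise. The curl (z-component) there is about -4; negative curl means clockwise rotation.

clockwise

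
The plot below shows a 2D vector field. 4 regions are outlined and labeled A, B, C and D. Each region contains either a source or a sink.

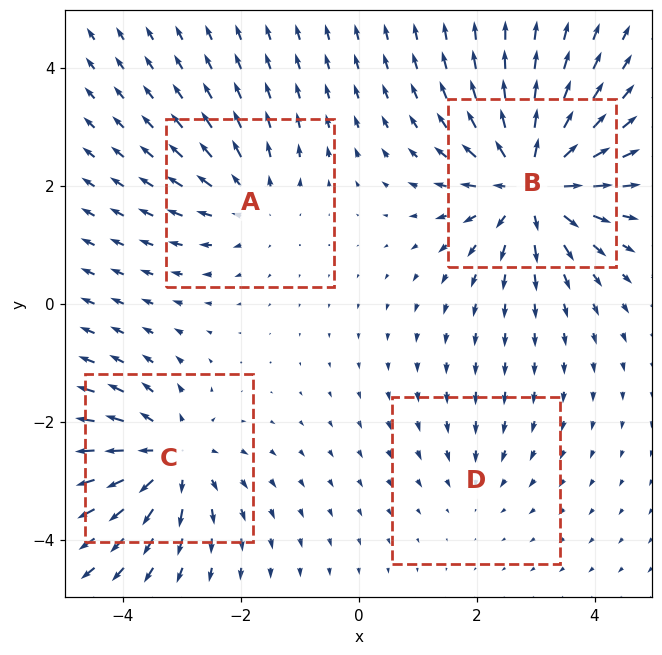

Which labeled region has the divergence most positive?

B

Divergence at each region's feature centre — A: about +4, B: about +8, C: about +6, D: about -2. Region B is most positive.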